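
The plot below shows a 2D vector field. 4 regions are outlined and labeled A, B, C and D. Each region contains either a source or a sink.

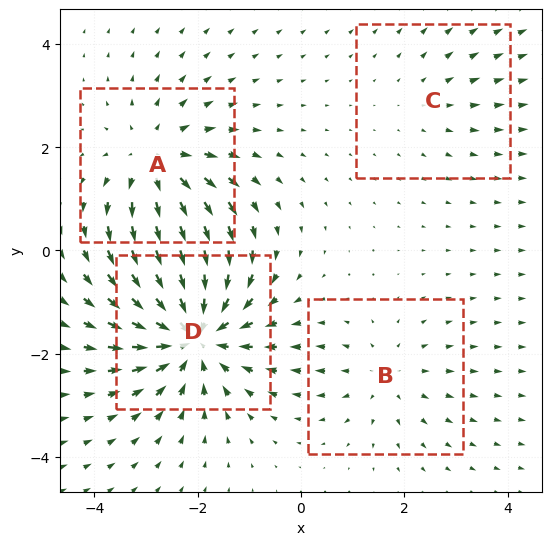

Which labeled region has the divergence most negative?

Divergence at each region's feature centre — A: about +5, B: about +3, C: about +2, D: about -7. Region D is most negative.

D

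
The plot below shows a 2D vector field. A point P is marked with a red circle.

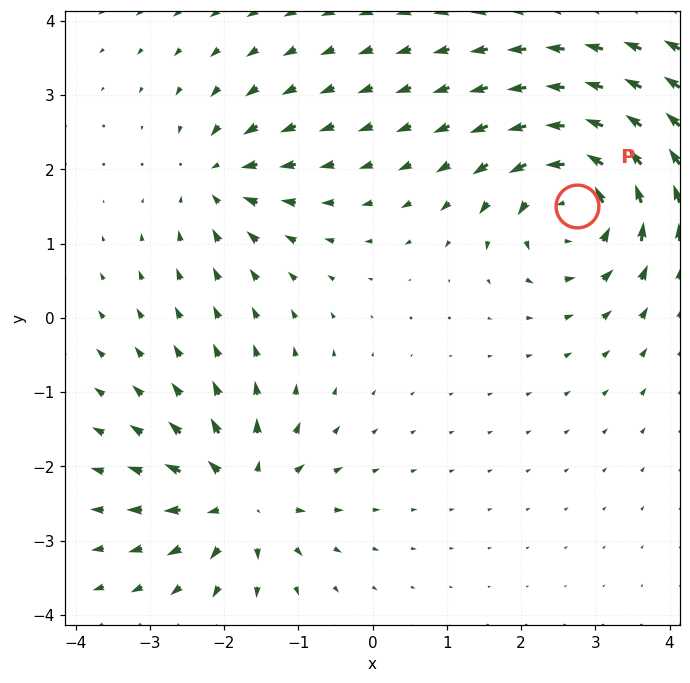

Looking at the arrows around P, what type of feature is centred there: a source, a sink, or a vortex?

vortex

At P (2.8, 1.5) the arrows circulate counterclockwise. Divergence ≈0, curl about +7 — near-zero divergence with nonzero curl is a vortex.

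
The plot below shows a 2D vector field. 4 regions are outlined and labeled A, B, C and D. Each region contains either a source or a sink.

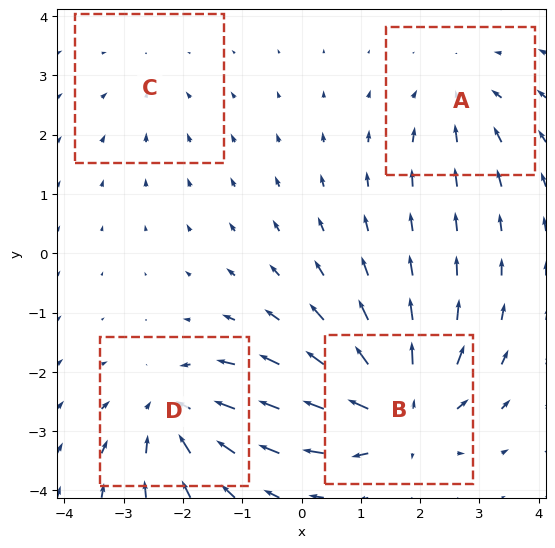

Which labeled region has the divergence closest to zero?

Divergence at each region's feature centre — A: about -4, B: about +7, C: about -2, D: about -5. Region C is closest to zero.

C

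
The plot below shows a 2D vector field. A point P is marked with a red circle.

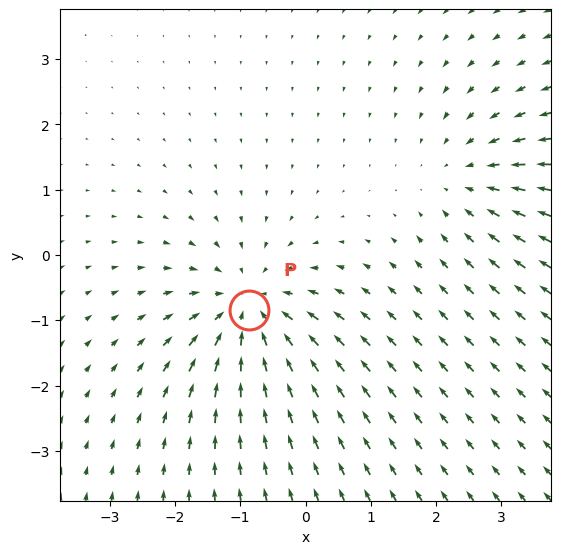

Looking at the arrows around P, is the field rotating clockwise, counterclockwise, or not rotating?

Near P at (-0.9, -0.8) the arrows show no circulation. The curl there is ≈0.

not rotating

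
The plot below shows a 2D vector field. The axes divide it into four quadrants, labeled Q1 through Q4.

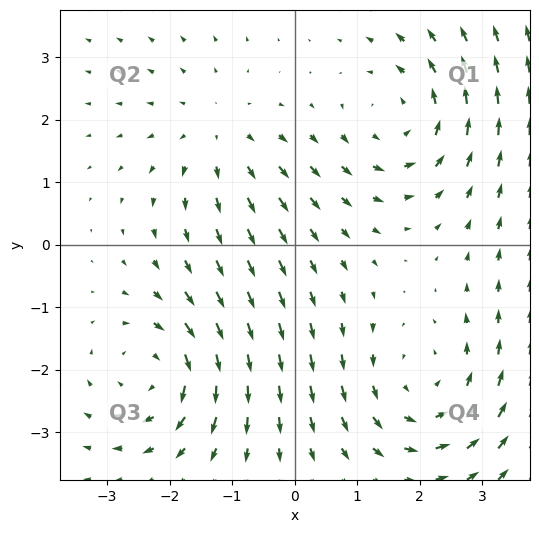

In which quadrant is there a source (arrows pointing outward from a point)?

Q2

The source sits at approximately (-1.2, 1.8), which lies in quadrant Q2. The divergence there is about +3, positive as expected for a source.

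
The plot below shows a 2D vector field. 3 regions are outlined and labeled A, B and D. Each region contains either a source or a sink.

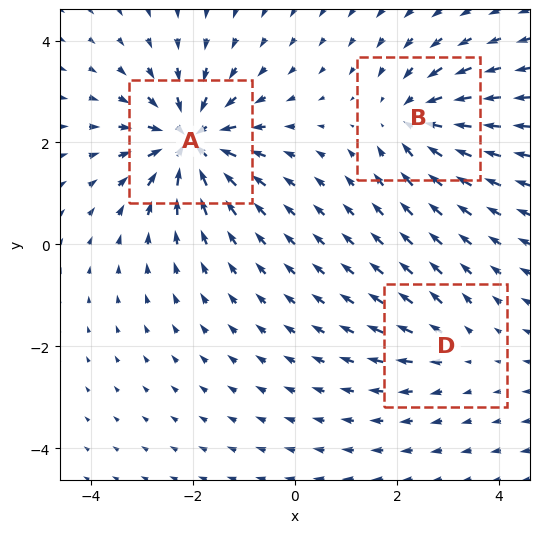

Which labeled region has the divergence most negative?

A

Divergence at each region's feature centre — A: about -6, B: about -4, D: about +2. Region A is most negative.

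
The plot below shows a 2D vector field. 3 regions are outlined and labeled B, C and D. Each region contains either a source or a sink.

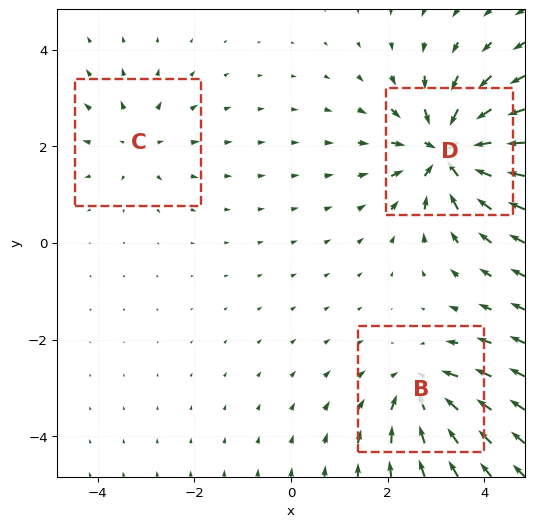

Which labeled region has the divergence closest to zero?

C

Divergence at each region's feature centre — B: about -4, C: about +2, D: about -6. Region C is closest to zero.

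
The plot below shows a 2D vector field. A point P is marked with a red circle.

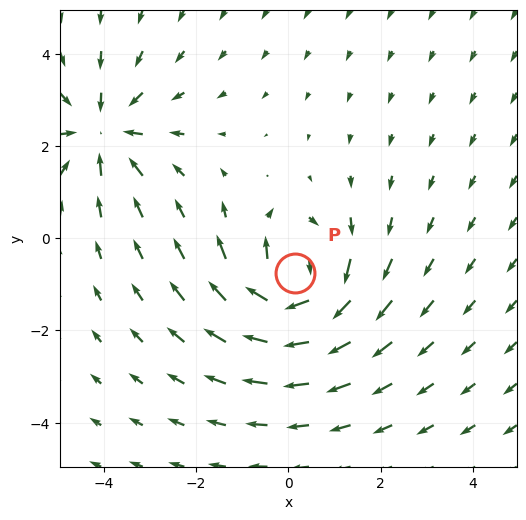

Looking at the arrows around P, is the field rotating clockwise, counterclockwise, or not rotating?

clockwise

Near P at (0.2, -0.8) the arrows circulate clockwise. The curl (z-component) there is about -6; negative curl means clockwise rotation.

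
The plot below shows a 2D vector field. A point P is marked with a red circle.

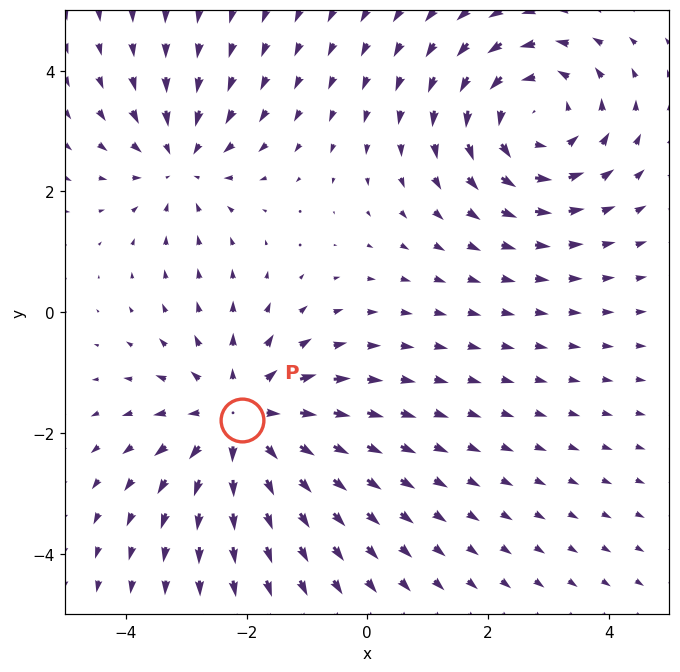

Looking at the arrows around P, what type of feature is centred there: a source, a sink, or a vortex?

source

At P (-2.1, -1.8) the arrows spread outward. Divergence about +4, curl ≈0 — positive divergence with near-zero curl is a source.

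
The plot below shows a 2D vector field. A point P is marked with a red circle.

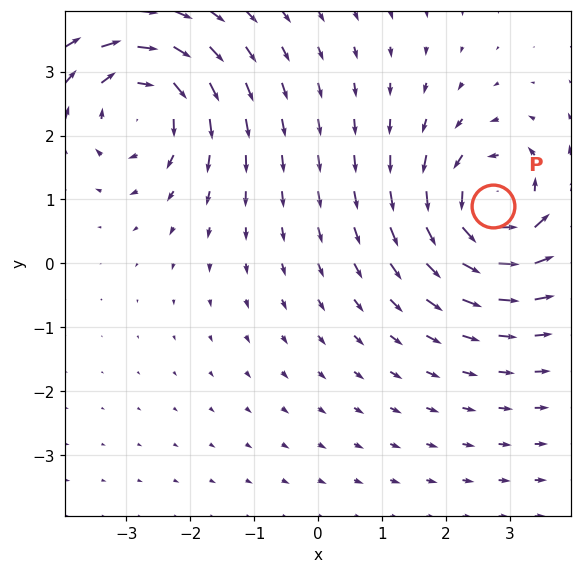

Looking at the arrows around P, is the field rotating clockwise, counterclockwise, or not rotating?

counterclockwise

Near P at (2.7, 0.9) the arrows circulate counterclockwise. The curl (z-component) there is about +5; positive curl means counterclockwise rotation.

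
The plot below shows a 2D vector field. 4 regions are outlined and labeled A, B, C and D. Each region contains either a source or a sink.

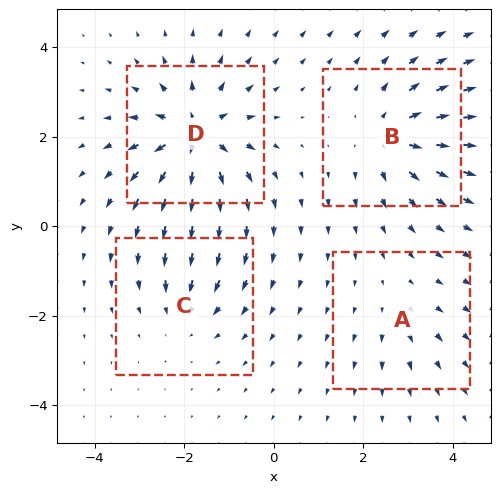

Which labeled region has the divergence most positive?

Divergence at each region's feature centre — A: about +2, B: about +6, C: about -4, D: about +8. Region D is most positive.

D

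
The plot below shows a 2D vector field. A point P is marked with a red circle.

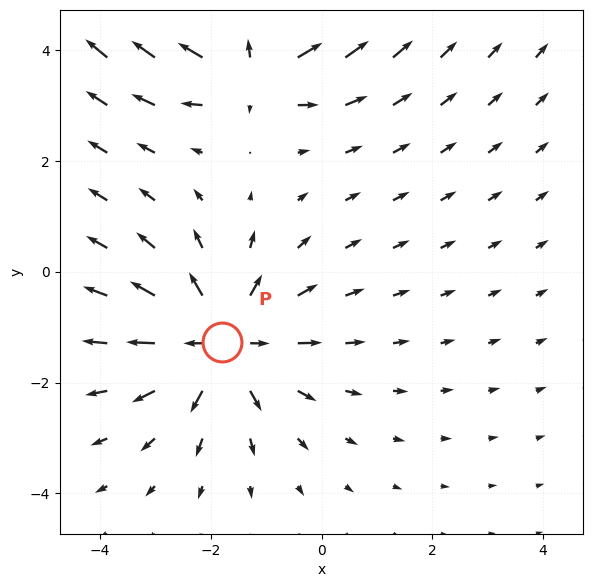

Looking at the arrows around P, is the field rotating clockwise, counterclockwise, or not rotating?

not rotating

Near P at (-1.8, -1.3) the arrows show no circulation. The curl there is ≈0.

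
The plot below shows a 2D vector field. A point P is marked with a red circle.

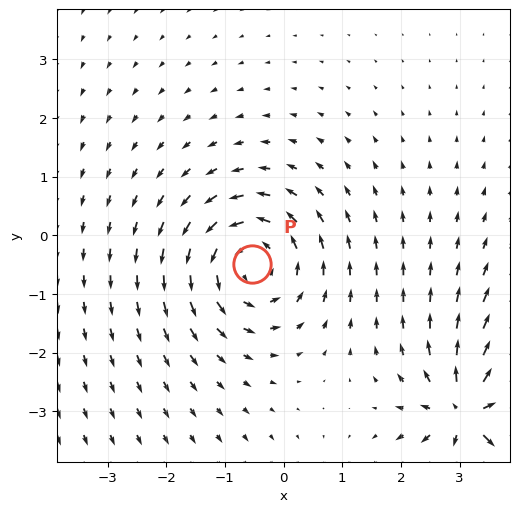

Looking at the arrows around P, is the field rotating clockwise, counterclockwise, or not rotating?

Near P at (-0.5, -0.5) the arrows circulate counterclockwise. The curl (z-component) there is about +3; positive curl means counterclockwise rotation.

counterclockwise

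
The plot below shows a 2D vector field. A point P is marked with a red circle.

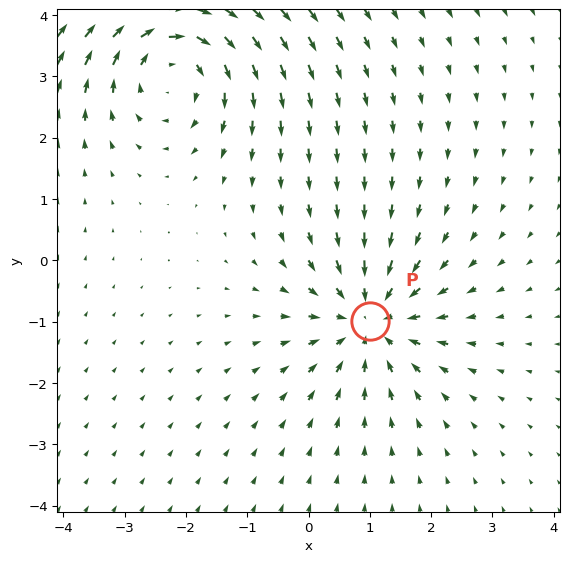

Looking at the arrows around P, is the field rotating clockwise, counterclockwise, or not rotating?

not rotating

Near P at (1.0, -1.0) the arrows show no circulation. The curl there is ≈0.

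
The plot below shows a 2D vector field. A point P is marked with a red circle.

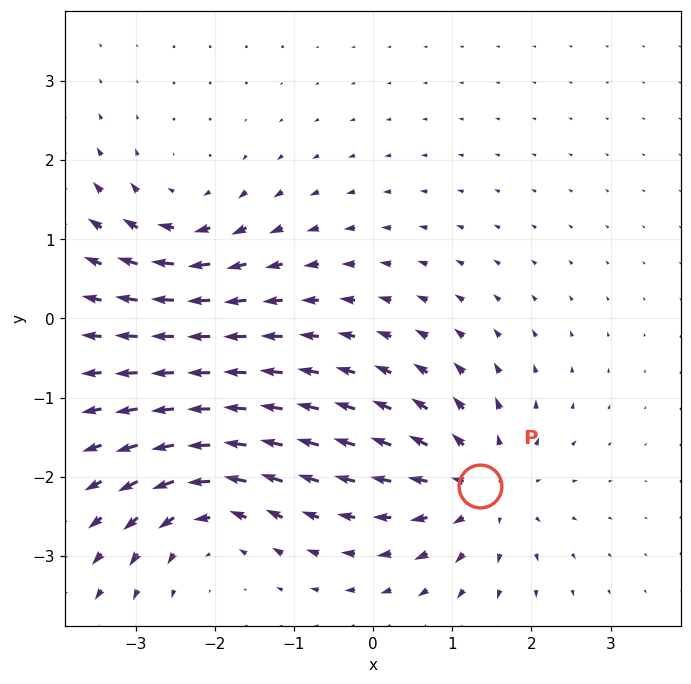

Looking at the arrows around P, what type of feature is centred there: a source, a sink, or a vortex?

source

At P (1.3, -2.1) the arrows spread outward. Divergence about +5, curl ≈0 — positive divergence with near-zero curl is a source.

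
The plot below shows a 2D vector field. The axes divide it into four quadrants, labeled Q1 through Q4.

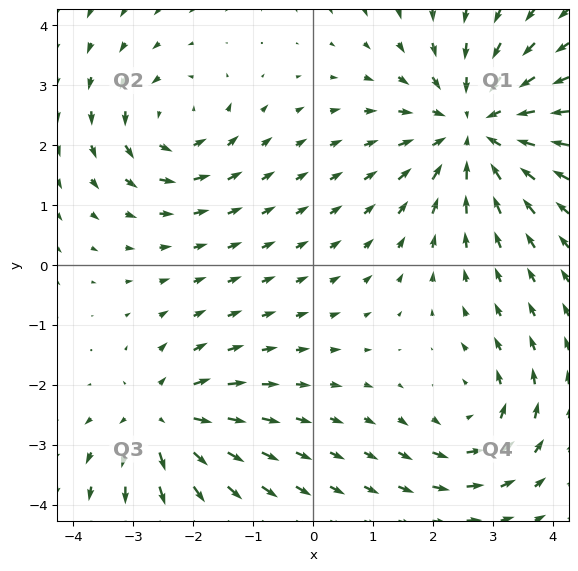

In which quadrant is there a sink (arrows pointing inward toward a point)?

The sink sits at approximately (2.7, 2.3), which lies in quadrant Q1. The divergence there is about -4, negative as expected for a sink.

Q1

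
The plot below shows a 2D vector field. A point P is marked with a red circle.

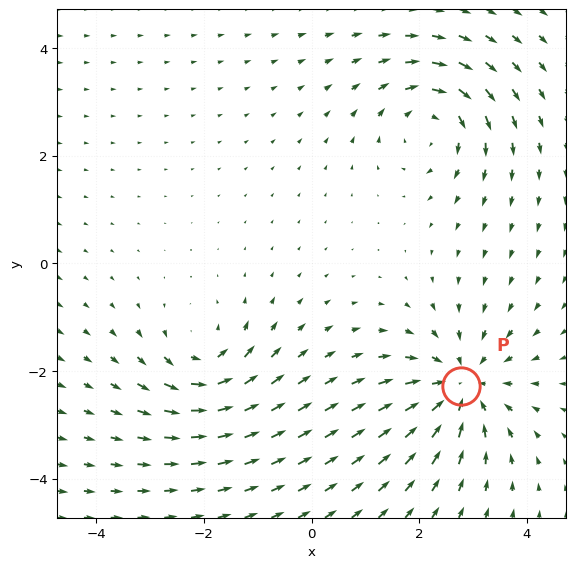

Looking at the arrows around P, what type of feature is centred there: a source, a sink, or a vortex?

sink

At P (2.8, -2.3) the arrows converge inward. Divergence about -4, curl ≈0 — negative divergence with near-zero curl is a sink.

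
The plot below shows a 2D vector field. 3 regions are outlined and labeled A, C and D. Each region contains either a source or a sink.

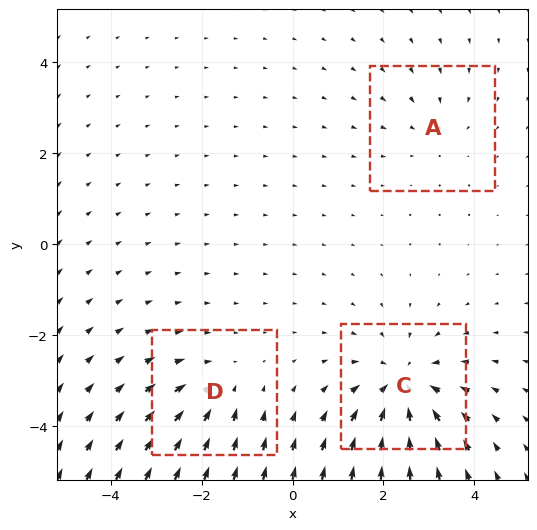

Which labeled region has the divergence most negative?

C

Divergence at each region's feature centre — A: about -2, C: about -5, D: about -3. Region C is most negative.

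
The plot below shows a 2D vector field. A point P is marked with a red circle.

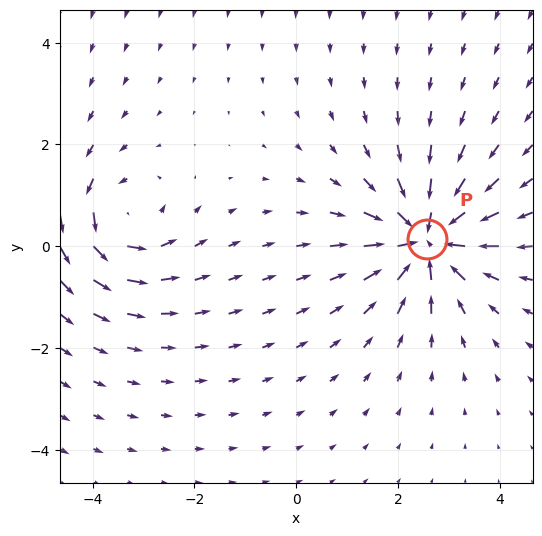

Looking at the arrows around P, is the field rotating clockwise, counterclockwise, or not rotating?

Near P at (2.6, 0.1) the arrows show no circulation. The curl there is ≈0.

not rotating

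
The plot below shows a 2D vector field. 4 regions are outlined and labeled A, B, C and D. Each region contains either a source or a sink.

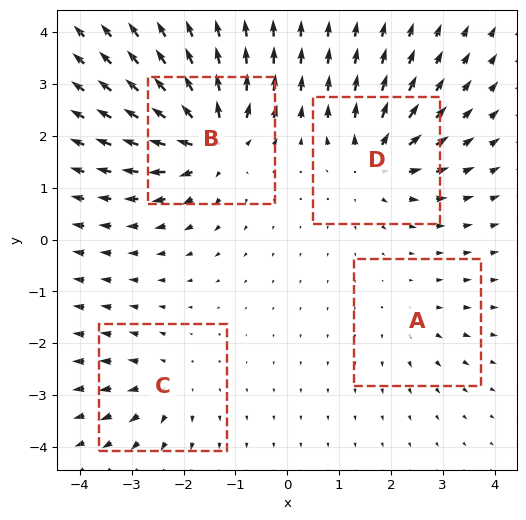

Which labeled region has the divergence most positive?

Divergence at each region's feature centre — A: about +2, B: about +9, C: about +4, D: about +6. Region B is most positive.

B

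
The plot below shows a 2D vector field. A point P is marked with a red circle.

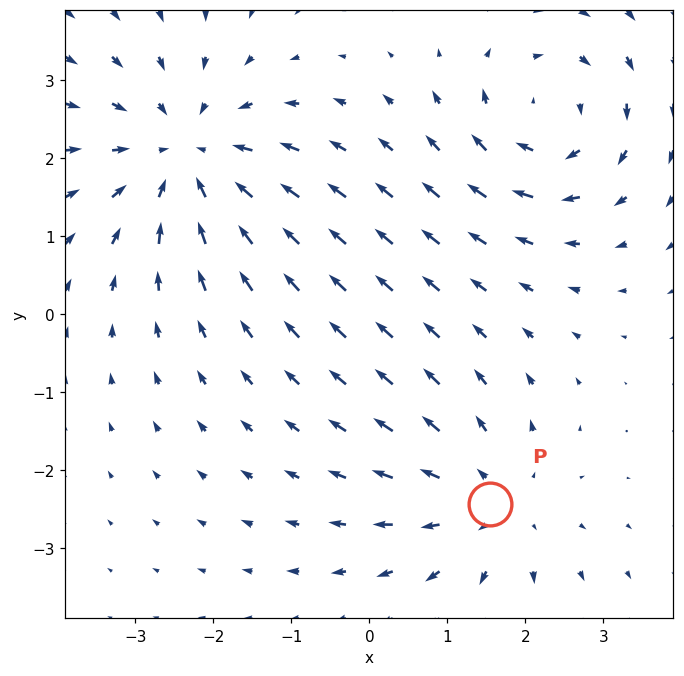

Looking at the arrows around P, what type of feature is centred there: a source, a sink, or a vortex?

source

At P (1.5, -2.4) the arrows spread outward. Divergence about +3, curl ≈0 — positive divergence with near-zero curl is a source.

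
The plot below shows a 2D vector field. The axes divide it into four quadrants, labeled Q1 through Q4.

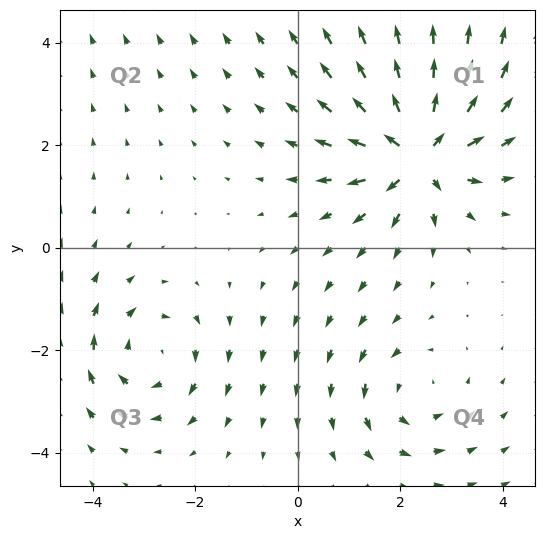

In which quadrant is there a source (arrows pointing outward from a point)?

Q1

The source sits at approximately (2.3, 1.8), which lies in quadrant Q1. The divergence there is about +7, positive as expected for a source.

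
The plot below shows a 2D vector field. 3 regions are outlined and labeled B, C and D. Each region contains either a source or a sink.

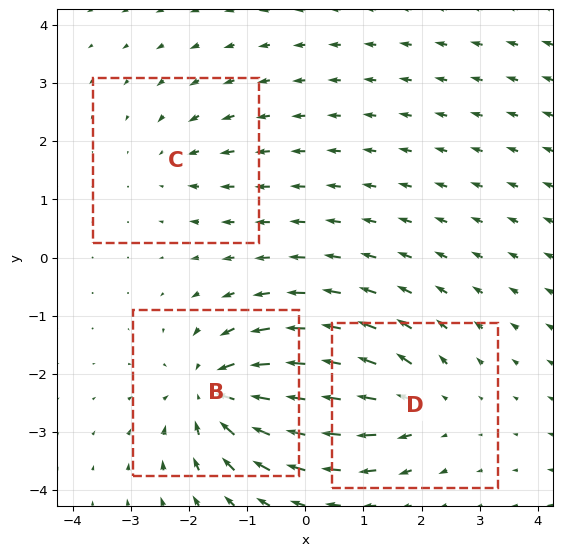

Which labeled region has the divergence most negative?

B

Divergence at each region's feature centre — B: about -5, C: about -2, D: about +3. Region B is most negative.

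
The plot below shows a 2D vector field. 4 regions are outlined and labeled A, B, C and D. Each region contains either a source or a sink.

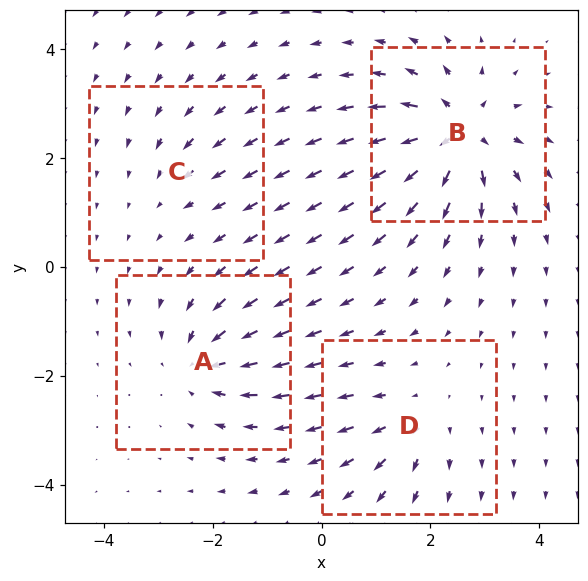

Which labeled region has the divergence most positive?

Divergence at each region's feature centre — A: about -6, B: about +8, C: about -3, D: about +4. Region B is most positive.

B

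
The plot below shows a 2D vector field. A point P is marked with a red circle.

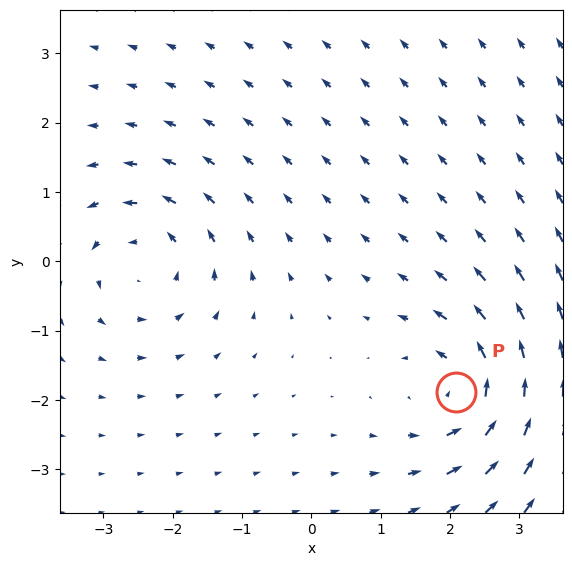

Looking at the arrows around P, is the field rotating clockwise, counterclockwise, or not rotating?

Near P at (2.1, -1.9) the arrows circulate counterclockwise. The curl (z-component) there is about +6; positive curl means counterclockwise rotation.

counterclockwise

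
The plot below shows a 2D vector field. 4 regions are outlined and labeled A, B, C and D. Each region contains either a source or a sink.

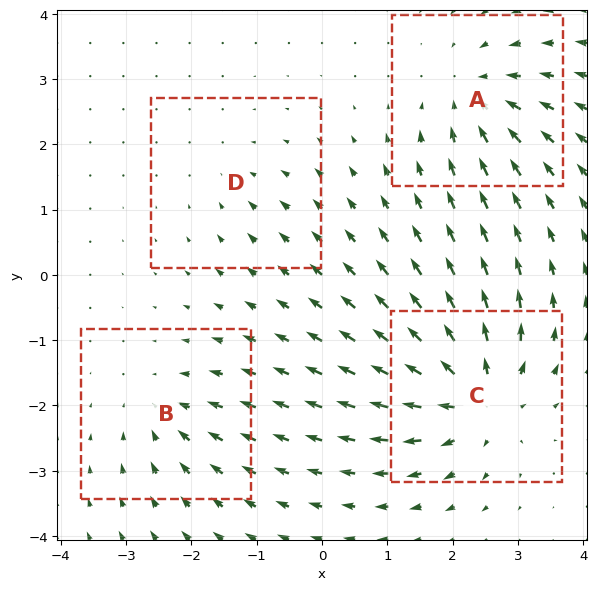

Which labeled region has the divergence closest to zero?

D

Divergence at each region's feature centre — A: about -6, B: about -4, C: about +8, D: about -2. Region D is closest to zero.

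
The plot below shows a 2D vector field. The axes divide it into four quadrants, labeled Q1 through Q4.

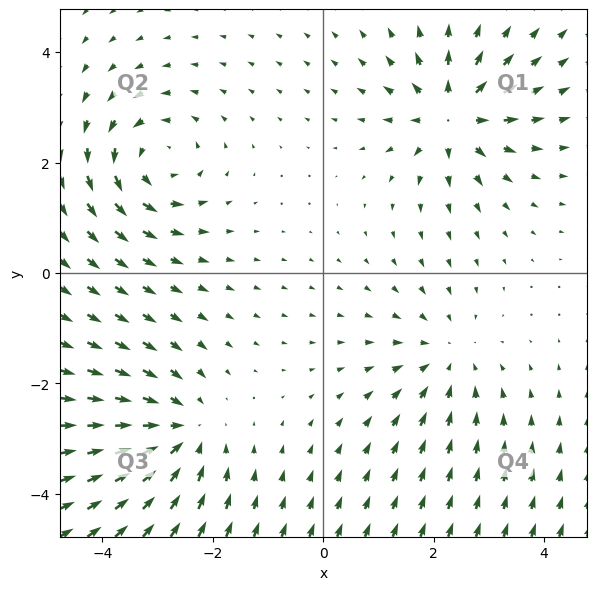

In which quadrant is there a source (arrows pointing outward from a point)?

The source sits at approximately (2.3, 2.8), which lies in quadrant Q1. The divergence there is about +6, positive as expected for a source.

Q1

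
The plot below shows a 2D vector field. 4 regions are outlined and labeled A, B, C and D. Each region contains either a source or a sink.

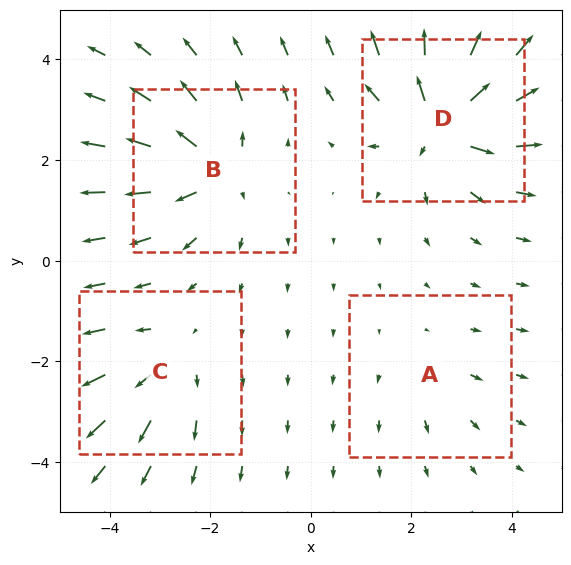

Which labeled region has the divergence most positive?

Divergence at each region's feature centre — A: about +2, B: about +6, C: about +4, D: about +8. Region D is most positive.

D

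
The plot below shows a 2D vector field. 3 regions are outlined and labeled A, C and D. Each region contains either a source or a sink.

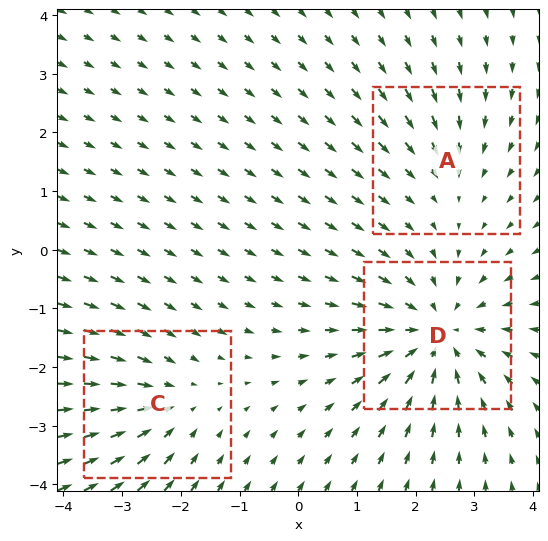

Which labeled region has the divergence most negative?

D

Divergence at each region's feature centre — A: about -2, C: about -3, D: about -4. Region D is most negative.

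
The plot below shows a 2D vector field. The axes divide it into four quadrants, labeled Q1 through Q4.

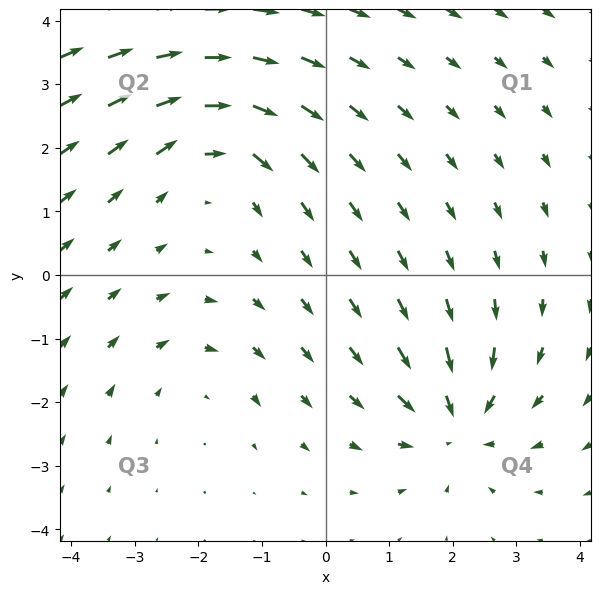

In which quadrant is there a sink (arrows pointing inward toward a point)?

The sink sits at approximately (2.1, -2.3), which lies in quadrant Q4. The divergence there is about -4, negative as expected for a sink.

Q4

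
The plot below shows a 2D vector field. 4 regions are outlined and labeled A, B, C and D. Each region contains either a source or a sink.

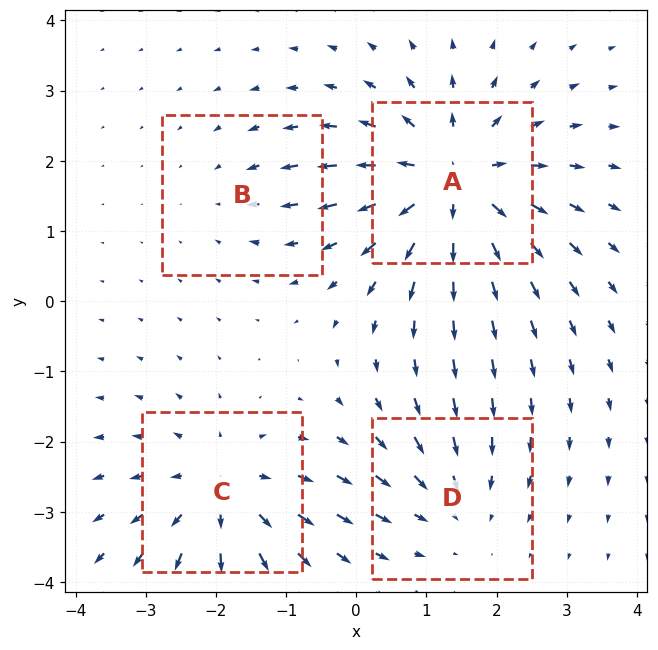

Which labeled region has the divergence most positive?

Divergence at each region's feature centre — A: about +6, B: about -2, C: about +4, D: about -3. Region A is most positive.

A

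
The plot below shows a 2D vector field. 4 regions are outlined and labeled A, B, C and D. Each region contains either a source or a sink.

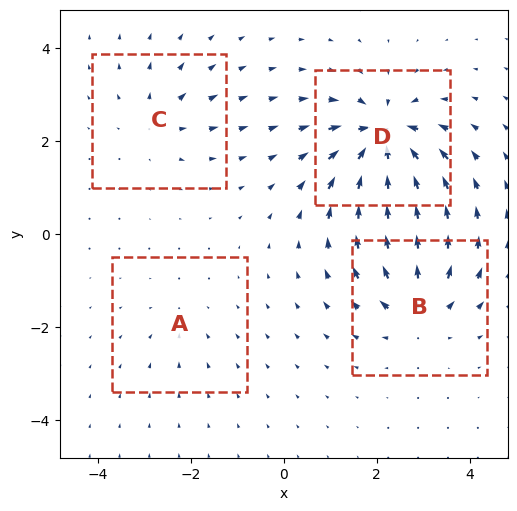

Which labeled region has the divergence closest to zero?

A

Divergence at each region's feature centre — A: about -2, B: about +6, C: about +4, D: about -9. Region A is closest to zero.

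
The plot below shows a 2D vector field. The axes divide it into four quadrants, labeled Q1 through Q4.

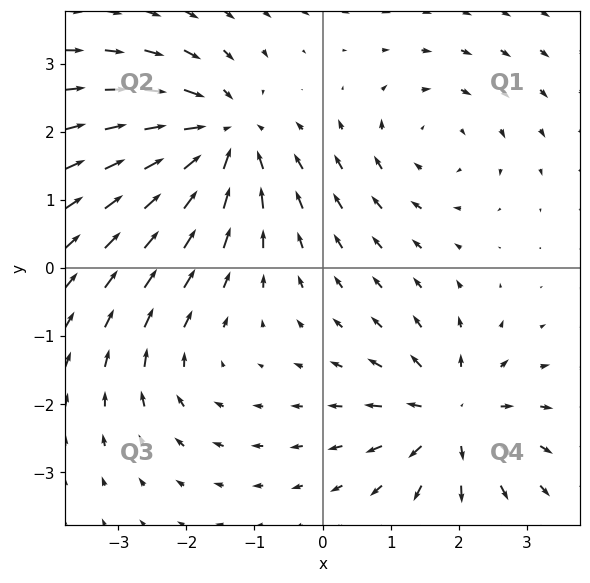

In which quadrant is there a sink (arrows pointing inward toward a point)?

The sink sits at approximately (-1.5, 1.9), which lies in quadrant Q2. The divergence there is about -5, negative as expected for a sink.

Q2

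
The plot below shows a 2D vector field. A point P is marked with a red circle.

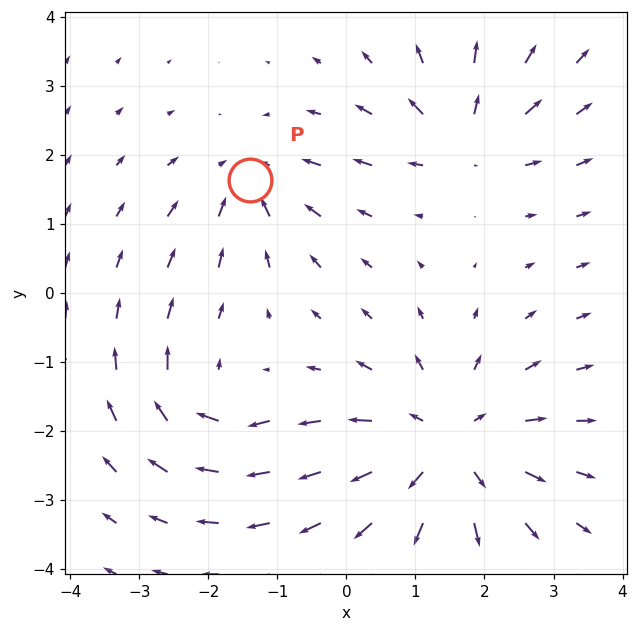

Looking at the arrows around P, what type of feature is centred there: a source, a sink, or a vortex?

At P (-1.4, 1.6) the arrows converge inward. Divergence about -3, curl ≈0 — negative divergence with near-zero curl is a sink.

sink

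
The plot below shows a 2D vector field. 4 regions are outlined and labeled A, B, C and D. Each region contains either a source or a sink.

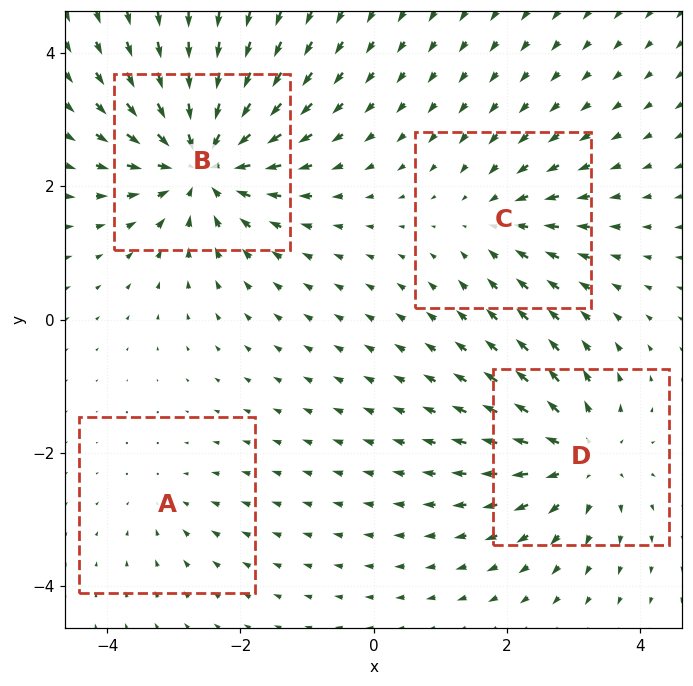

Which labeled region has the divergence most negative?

Divergence at each region's feature centre — A: about -2, B: about -8, C: about -4, D: about +5. Region B is most negative.

B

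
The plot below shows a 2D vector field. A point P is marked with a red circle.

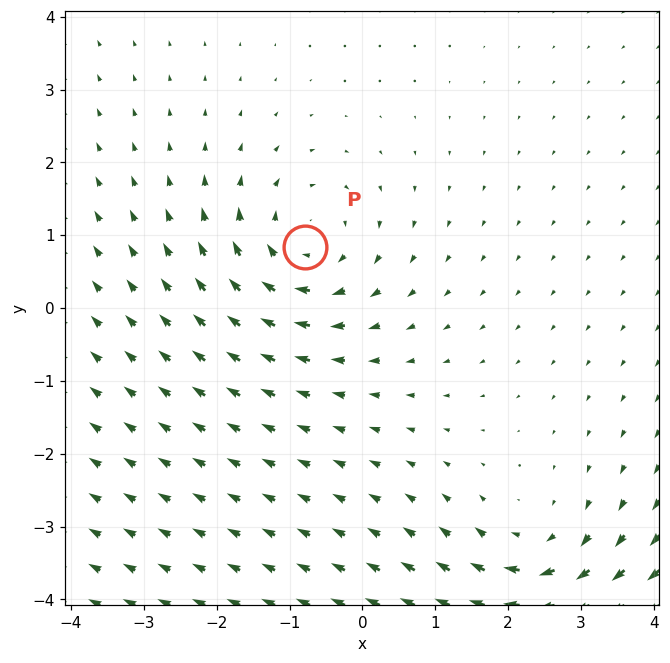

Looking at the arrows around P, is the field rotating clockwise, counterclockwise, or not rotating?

Near P at (-0.8, 0.8) the arrows circulate clockwise. The curl (z-component) there is about -3; negative curl means clockwise rotation.

clockwise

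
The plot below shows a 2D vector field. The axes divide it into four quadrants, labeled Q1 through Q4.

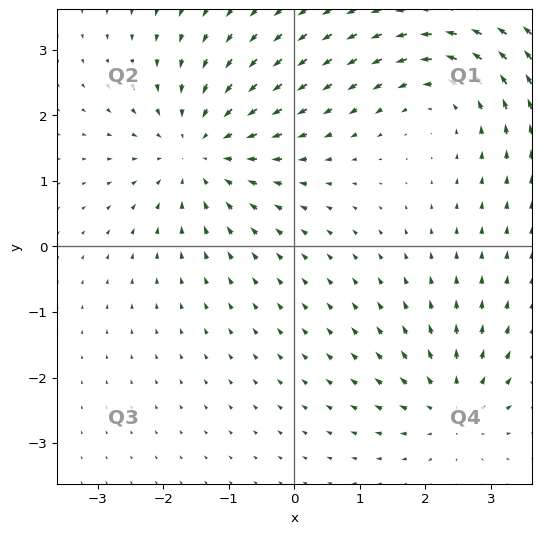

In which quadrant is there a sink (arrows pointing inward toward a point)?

The sink sits at approximately (-1.5, 1.5), which lies in quadrant Q2. The divergence there is about -4, negative as expected for a sink.

Q2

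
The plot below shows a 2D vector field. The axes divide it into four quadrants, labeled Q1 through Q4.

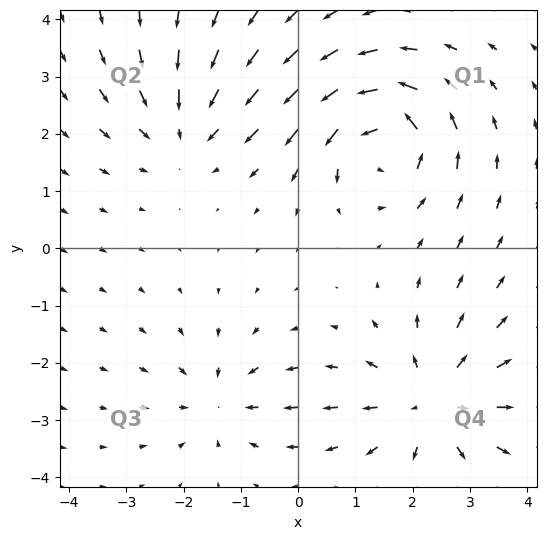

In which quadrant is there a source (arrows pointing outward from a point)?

The source sits at approximately (2.4, -2.7), which lies in quadrant Q4. The divergence there is about +4, positive as expected for a source.

Q4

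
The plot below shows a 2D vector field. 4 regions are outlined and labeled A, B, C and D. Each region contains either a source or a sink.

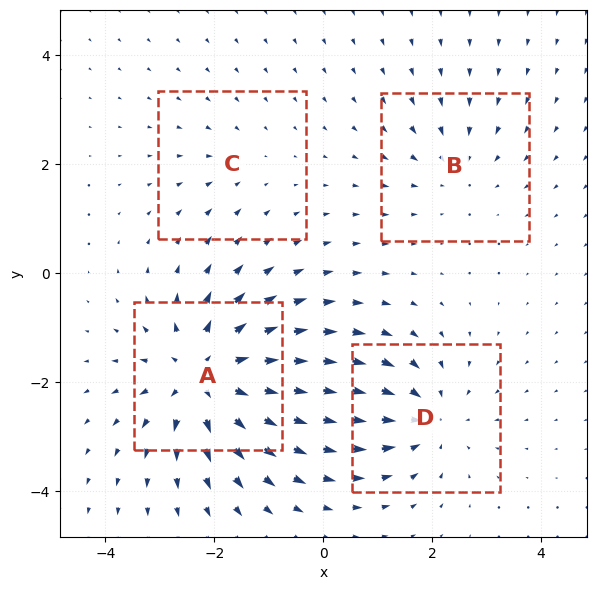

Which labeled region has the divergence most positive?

Divergence at each region's feature centre — A: about +7, B: about -3, C: about -2, D: about -5. Region A is most positive.

A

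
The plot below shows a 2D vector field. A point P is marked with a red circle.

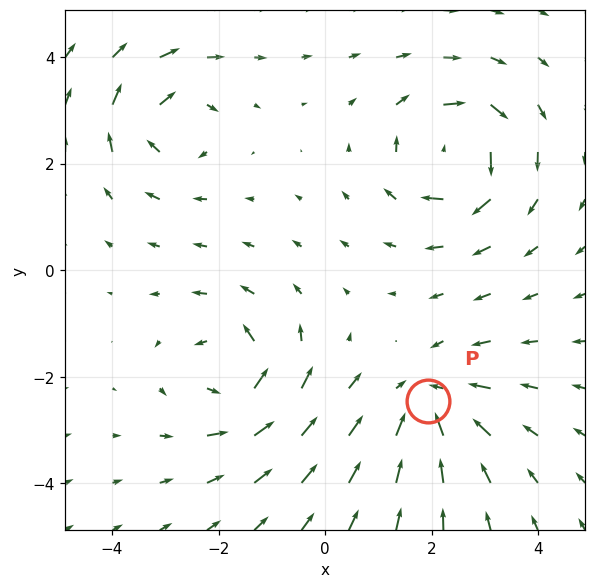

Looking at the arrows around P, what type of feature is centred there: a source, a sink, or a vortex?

At P (1.9, -2.4) the arrows converge inward. Divergence about -4, curl ≈0 — negative divergence with near-zero curl is a sink.

sink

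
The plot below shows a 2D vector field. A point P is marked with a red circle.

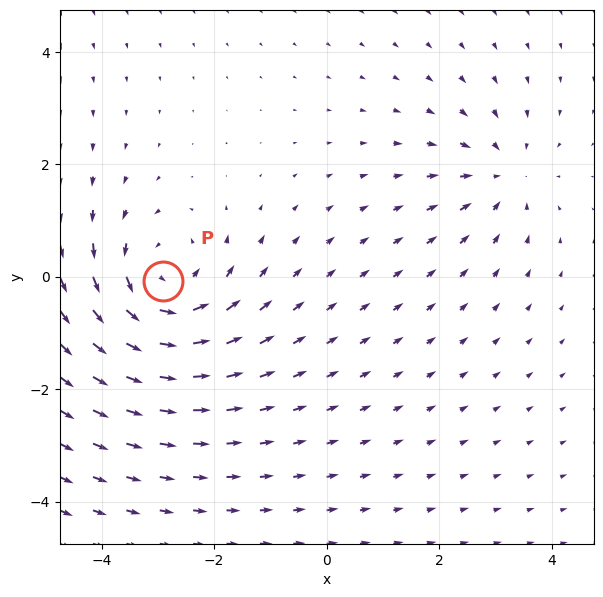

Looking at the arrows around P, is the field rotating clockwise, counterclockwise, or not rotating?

counterclockwise

Near P at (-2.9, -0.1) the arrows circulate counterclockwise. The curl (z-component) there is about +4; positive curl means counterclockwise rotation.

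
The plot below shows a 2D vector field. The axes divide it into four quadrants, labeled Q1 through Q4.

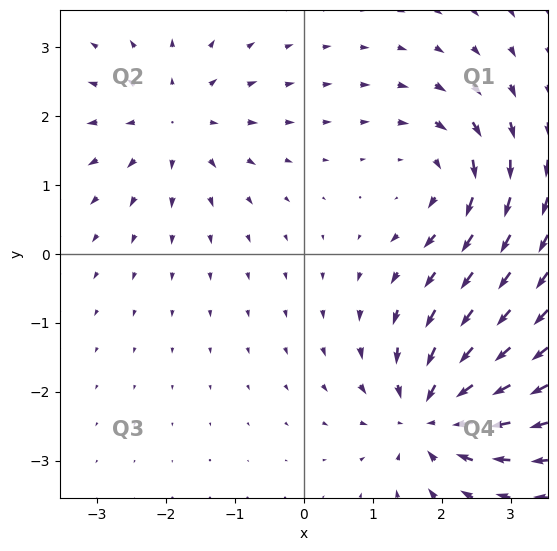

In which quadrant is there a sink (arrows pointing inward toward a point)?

The sink sits at approximately (1.9, -2.3), which lies in quadrant Q4. The divergence there is about -4, negative as expected for a sink.

Q4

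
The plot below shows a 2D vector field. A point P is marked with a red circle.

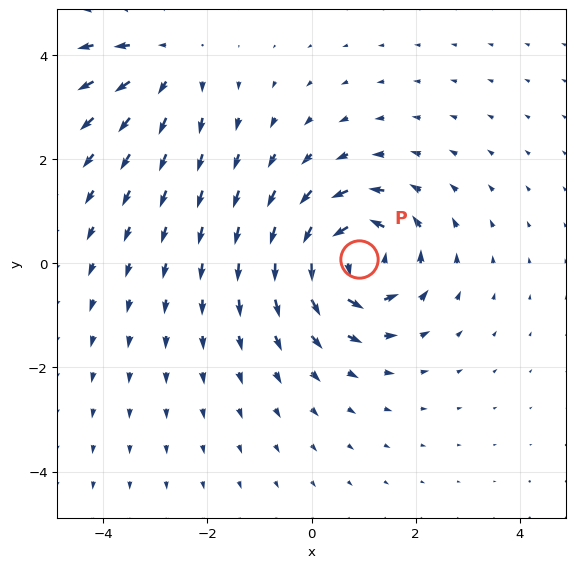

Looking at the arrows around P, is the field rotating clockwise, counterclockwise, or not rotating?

counterclockwise

Near P at (0.9, 0.1) the arrows circulate counterclockwise. The curl (z-component) there is about +5; positive curl means counterclockwise rotation.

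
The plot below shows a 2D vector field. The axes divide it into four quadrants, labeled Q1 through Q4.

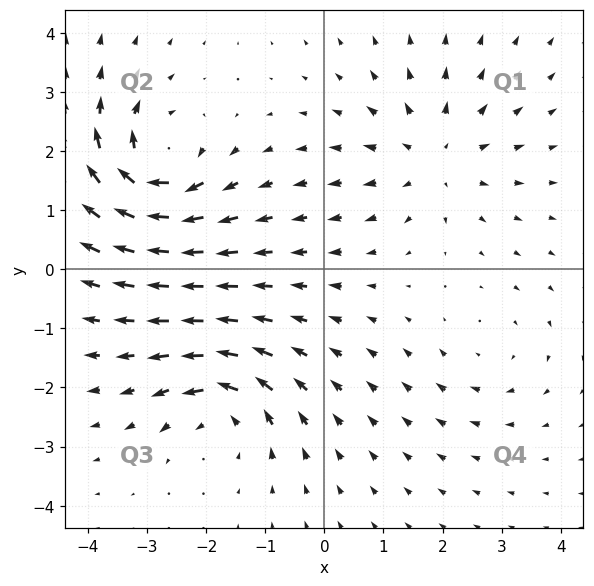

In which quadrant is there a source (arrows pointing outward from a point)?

The source sits at approximately (1.9, 1.9), which lies in quadrant Q1. The divergence there is about +4, positive as expected for a source.

Q1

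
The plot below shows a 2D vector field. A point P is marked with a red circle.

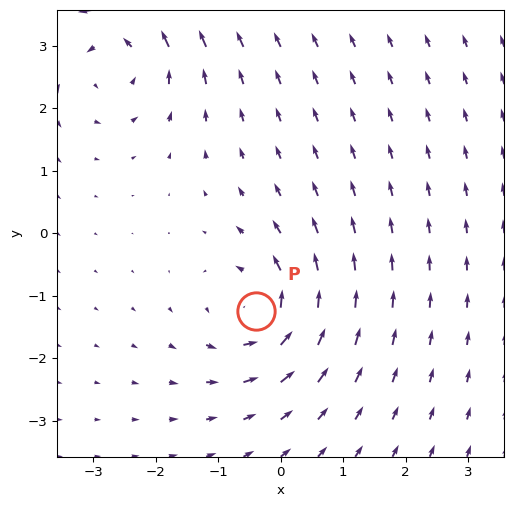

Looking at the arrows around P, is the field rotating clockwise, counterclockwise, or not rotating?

Near P at (-0.4, -1.2) the arrows circulate counterclockwise. The curl (z-component) there is about +5; positive curl means counterclockwise rotation.

counterclockwise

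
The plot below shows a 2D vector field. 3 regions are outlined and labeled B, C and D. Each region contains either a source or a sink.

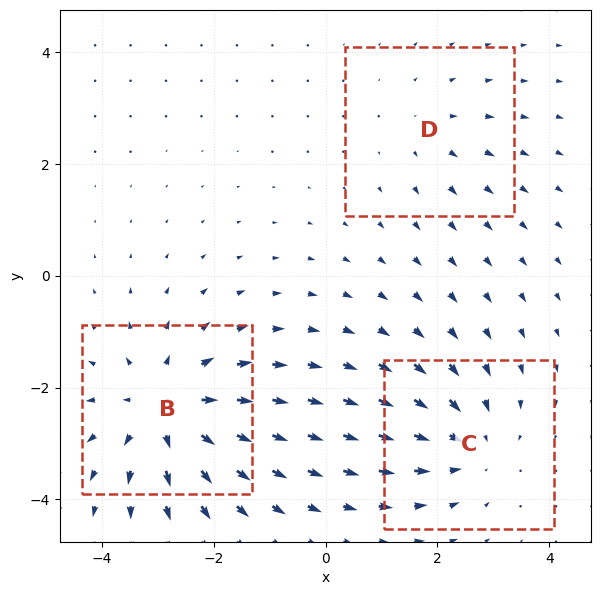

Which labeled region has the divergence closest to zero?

Divergence at each region's feature centre — B: about +4, C: about -3, D: about +2. Region D is closest to zero.

D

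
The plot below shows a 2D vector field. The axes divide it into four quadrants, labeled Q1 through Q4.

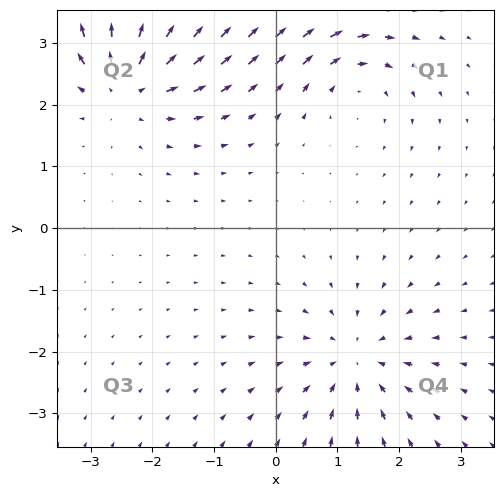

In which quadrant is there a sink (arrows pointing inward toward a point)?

The sink sits at approximately (1.3, -2.2), which lies in quadrant Q4. The divergence there is about -4, negative as expected for a sink.

Q4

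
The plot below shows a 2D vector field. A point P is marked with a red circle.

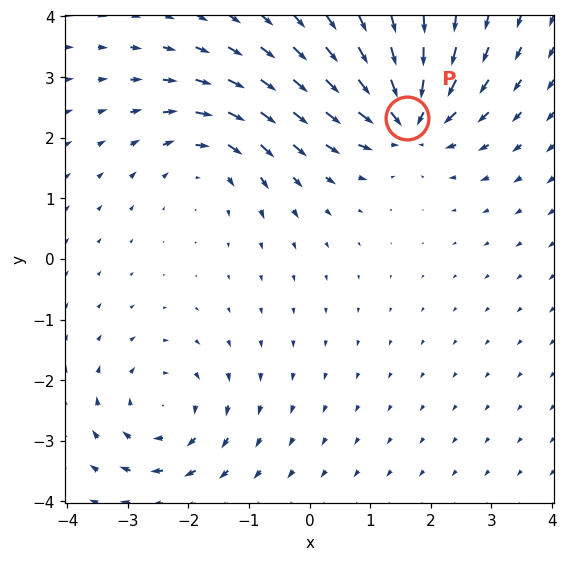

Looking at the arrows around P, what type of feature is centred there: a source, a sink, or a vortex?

sink

At P (1.6, 2.3) the arrows converge inward. Divergence about -6, curl ≈0 — negative divergence with near-zero curl is a sink.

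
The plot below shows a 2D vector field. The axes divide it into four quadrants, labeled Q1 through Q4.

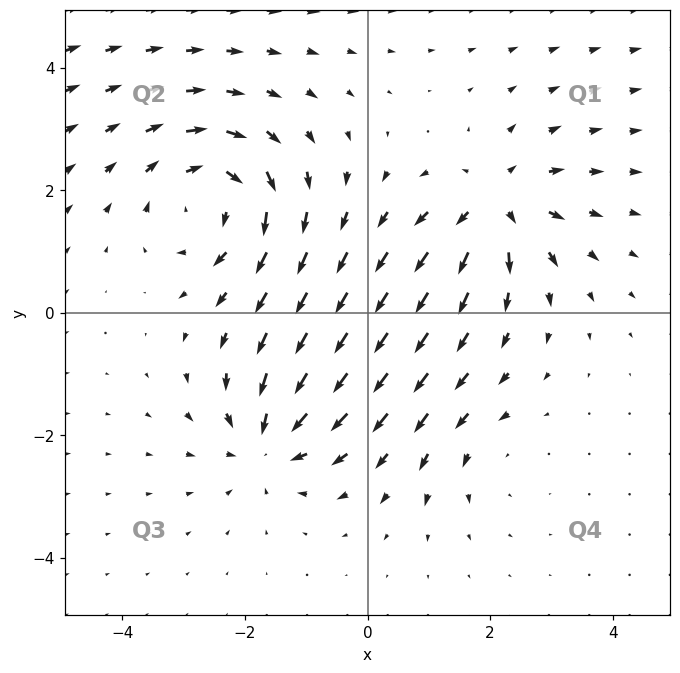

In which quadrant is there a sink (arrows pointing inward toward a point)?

Q3

The sink sits at approximately (-1.6, -2.1), which lies in quadrant Q3. The divergence there is about -5, negative as expected for a sink.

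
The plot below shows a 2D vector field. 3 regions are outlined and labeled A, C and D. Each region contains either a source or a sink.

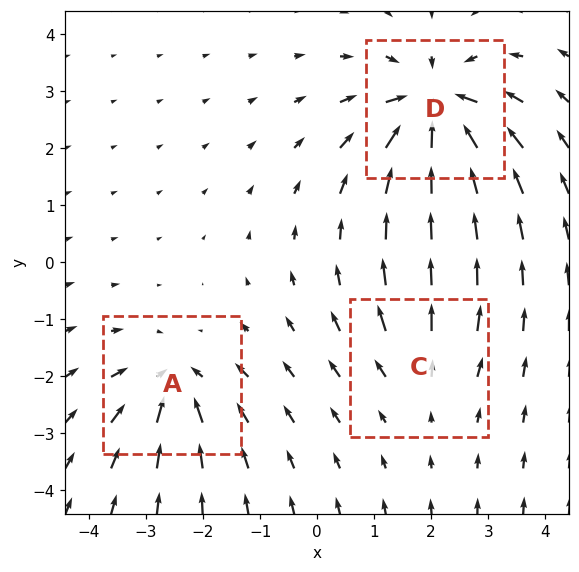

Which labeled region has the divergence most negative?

D

Divergence at each region's feature centre — A: about -4, C: about +2, D: about -6. Region D is most negative.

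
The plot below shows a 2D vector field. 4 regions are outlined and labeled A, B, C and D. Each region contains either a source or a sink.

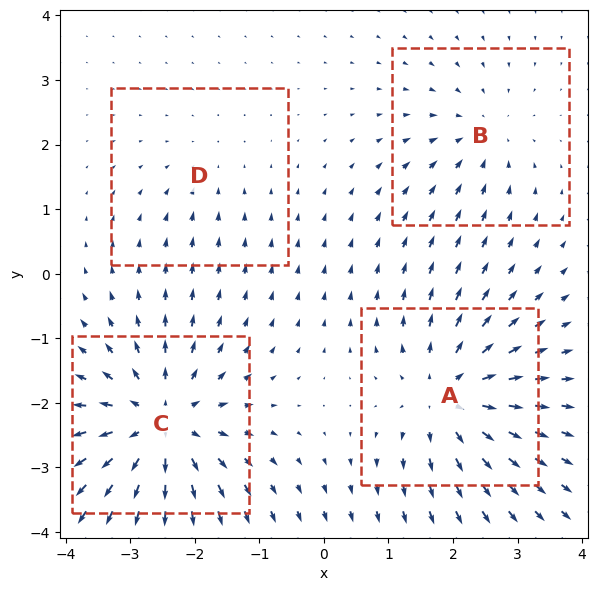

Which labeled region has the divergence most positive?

Divergence at each region's feature centre — A: about +6, B: about -3, C: about +7, D: about -2. Region C is most positive.

C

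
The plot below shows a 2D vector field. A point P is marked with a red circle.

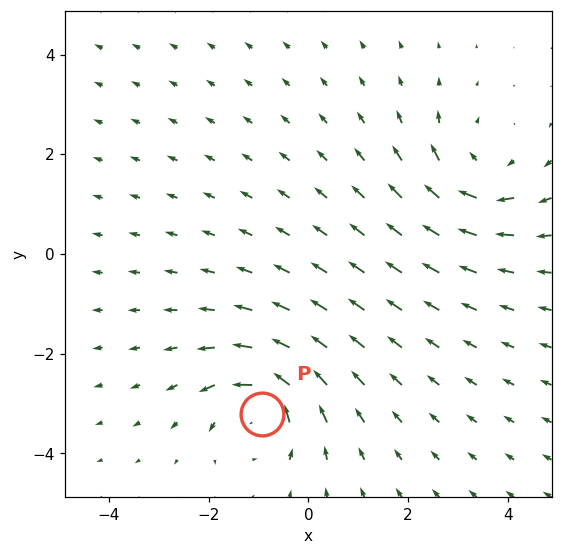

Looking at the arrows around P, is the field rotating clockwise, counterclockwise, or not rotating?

Near P at (-0.9, -3.2) the arrows circulate counterclockwise. The curl (z-component) there is about +7; positive curl means counterclockwise rotation.

counterclockwise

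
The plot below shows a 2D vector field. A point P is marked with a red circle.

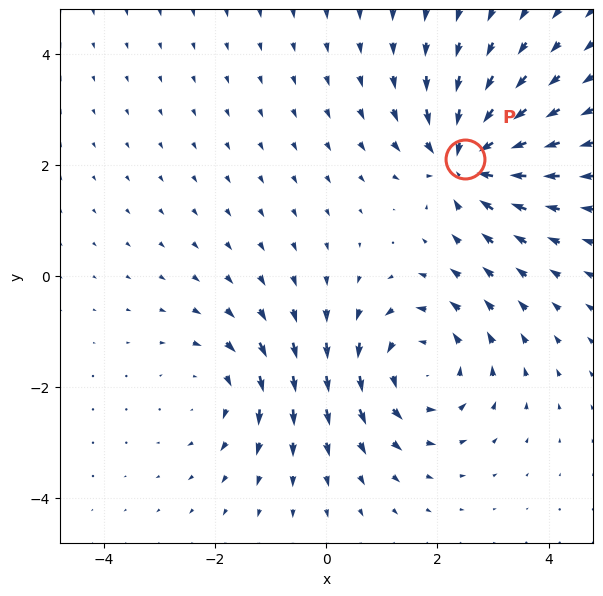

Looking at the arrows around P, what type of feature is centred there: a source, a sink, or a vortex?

At P (2.5, 2.1) the arrows converge inward. Divergence about -5, curl ≈0 — negative divergence with near-zero curl is a sink.

sink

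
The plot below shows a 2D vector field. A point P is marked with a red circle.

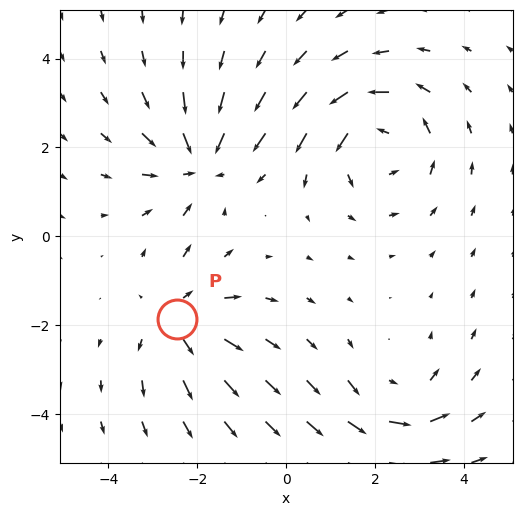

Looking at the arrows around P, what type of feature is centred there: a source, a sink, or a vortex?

At P (-2.5, -1.9) the arrows spread outward. Divergence about +4, curl ≈0 — positive divergence with near-zero curl is a source.

source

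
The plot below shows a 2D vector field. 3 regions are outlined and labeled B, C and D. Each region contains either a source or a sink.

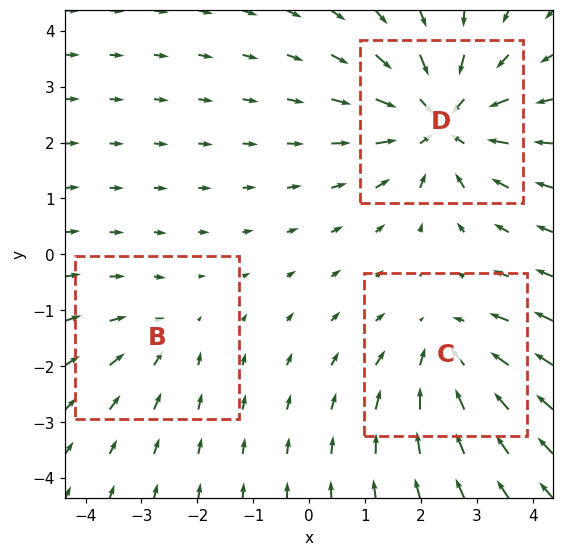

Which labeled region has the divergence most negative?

D

Divergence at each region's feature centre — B: about -2, C: about -3, D: about -5. Region D is most negative.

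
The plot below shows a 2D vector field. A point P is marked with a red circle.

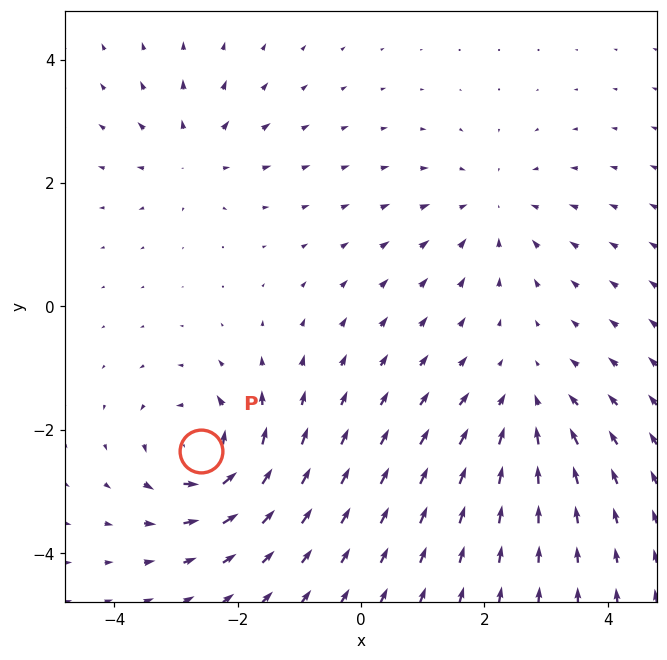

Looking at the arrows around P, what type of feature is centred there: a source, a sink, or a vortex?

vortex

At P (-2.6, -2.3) the arrows circulate counterclockwise. Divergence ≈0, curl about +7 — near-zero divergence with nonzero curl is a vortex.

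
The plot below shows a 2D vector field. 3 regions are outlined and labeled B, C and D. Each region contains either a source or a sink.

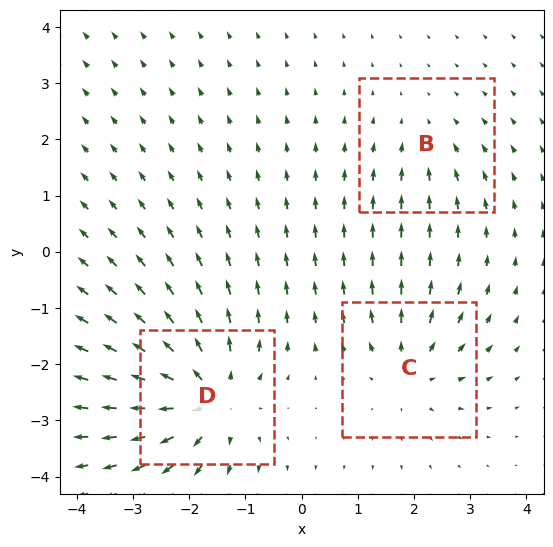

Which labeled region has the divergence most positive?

D

Divergence at each region's feature centre — B: about -2, C: about +3, D: about +5. Region D is most positive.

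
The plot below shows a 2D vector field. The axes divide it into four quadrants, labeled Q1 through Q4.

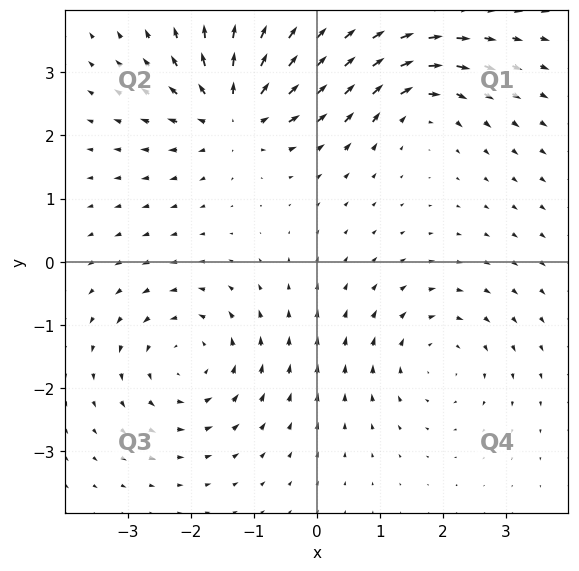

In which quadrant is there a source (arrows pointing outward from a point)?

Q2

The source sits at approximately (-1.3, 2.4), which lies in quadrant Q2. The divergence there is about +5, positive as expected for a source.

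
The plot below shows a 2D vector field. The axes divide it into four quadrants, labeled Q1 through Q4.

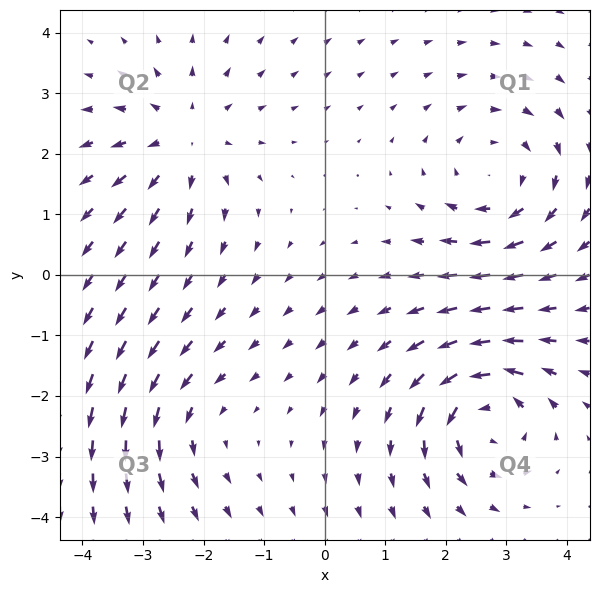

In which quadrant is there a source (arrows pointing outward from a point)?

Q2

The source sits at approximately (-2.3, 2.2), which lies in quadrant Q2. The divergence there is about +3, positive as expected for a source.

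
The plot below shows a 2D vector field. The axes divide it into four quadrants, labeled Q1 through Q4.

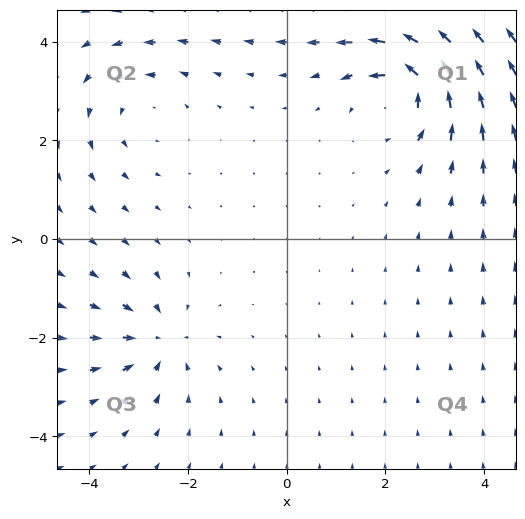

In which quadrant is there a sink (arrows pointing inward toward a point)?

The sink sits at approximately (-2.6, -2.1), which lies in quadrant Q3. The divergence there is about -4, negative as expected for a sink.

Q3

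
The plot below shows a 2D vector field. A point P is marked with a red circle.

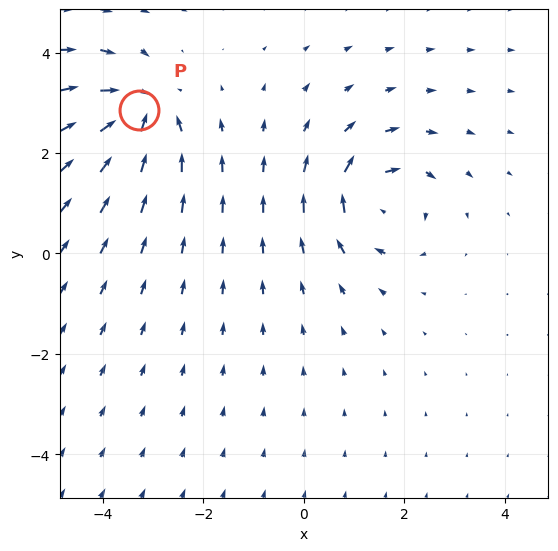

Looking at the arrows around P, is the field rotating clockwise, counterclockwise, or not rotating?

Near P at (-3.3, 2.9) the arrows show no circulation. The curl there is ≈0.

not rotating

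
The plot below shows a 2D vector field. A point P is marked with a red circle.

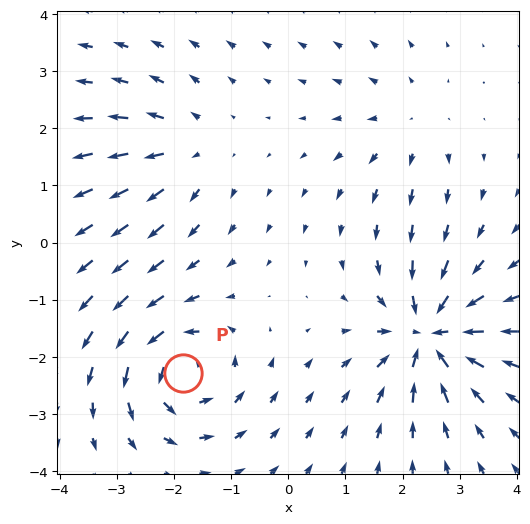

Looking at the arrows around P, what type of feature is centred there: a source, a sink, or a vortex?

vortex

At P (-1.8, -2.3) the arrows circulate counterclockwise. Divergence ≈0, curl about +6 — near-zero divergence with nonzero curl is a vortex.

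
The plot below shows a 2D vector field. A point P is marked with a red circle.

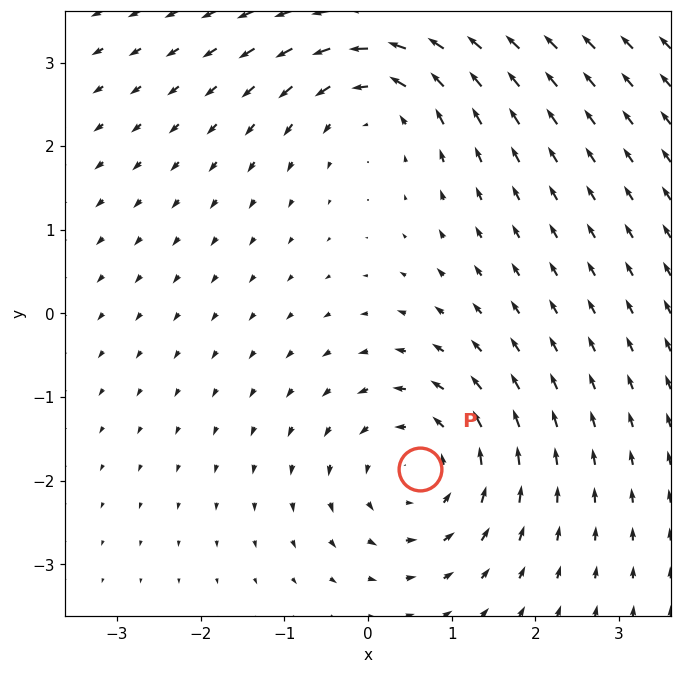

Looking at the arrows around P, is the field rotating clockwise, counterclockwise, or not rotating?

Near P at (0.6, -1.9) the arrows circulate counterclockwise. The curl (z-component) there is about +4; positive curl means counterclockwise rotation.

counterclockwise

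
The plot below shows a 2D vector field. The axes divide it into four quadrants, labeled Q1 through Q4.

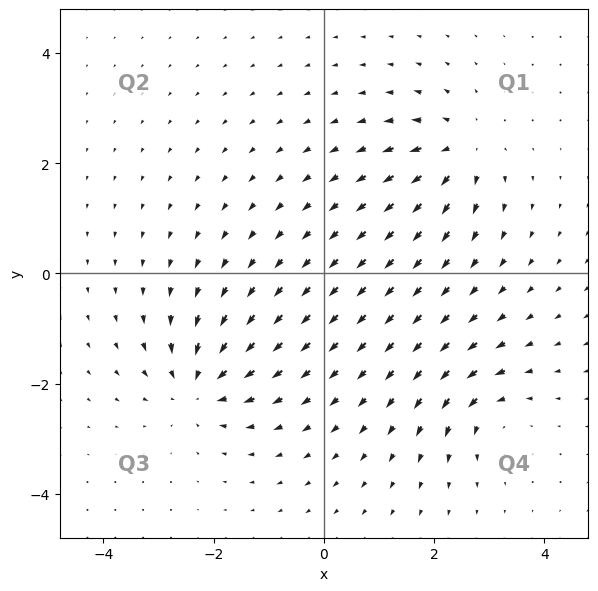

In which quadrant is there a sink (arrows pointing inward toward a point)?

Q3

The sink sits at approximately (-2.3, -2.0), which lies in quadrant Q3. The divergence there is about -6, negative as expected for a sink.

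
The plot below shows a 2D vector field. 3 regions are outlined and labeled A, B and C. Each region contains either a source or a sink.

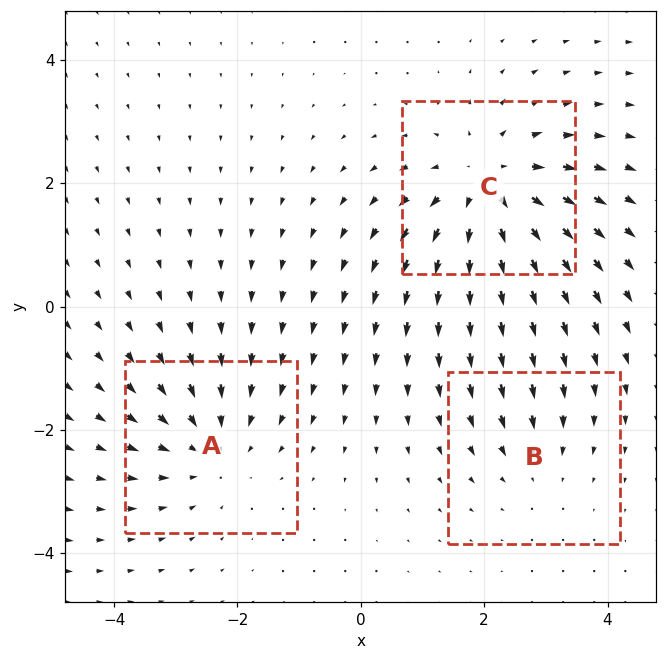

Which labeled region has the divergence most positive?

Divergence at each region's feature centre — A: about -3, B: about -2, C: about +4. Region C is most positive.

C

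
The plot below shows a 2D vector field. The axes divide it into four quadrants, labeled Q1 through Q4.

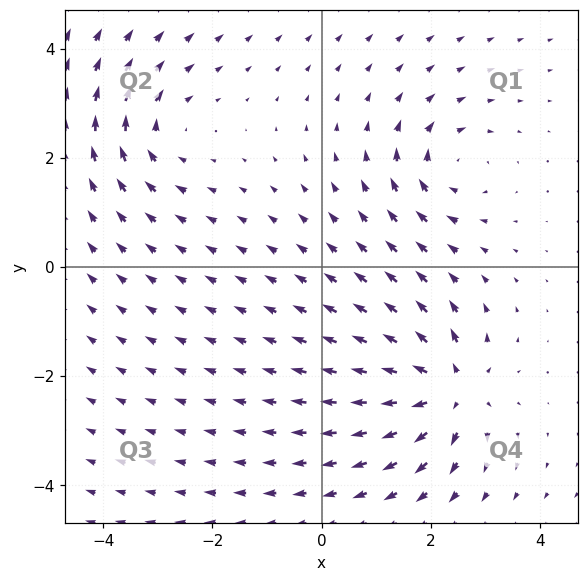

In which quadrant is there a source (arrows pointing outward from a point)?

Q4

The source sits at approximately (2.3, -2.2), which lies in quadrant Q4. The divergence there is about +6, positive as expected for a source.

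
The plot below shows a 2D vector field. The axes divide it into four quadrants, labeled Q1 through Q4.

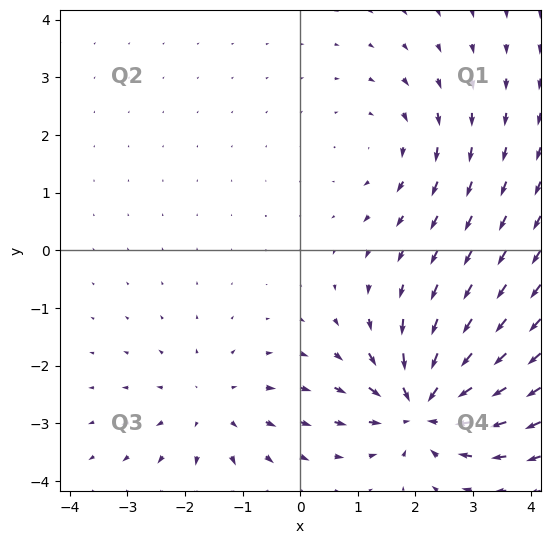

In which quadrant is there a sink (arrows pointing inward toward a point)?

Q4

The sink sits at approximately (2.1, -2.7), which lies in quadrant Q4. The divergence there is about -6, negative as expected for a sink.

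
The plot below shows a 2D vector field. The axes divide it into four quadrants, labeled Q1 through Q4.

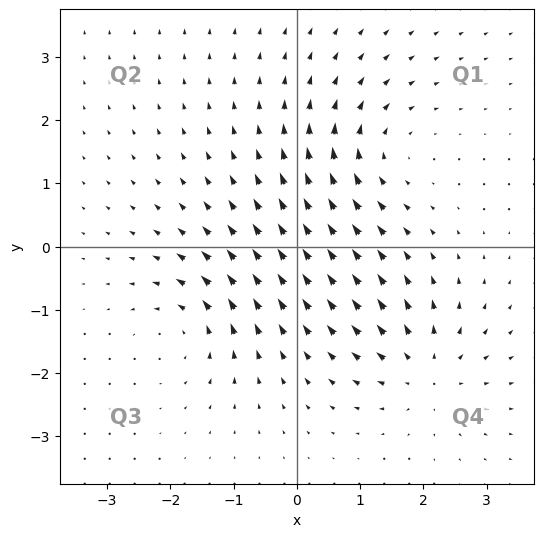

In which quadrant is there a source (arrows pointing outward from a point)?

The source sits at approximately (2.0, -2.0), which lies in quadrant Q4. The divergence there is about +5, positive as expected for a source.

Q4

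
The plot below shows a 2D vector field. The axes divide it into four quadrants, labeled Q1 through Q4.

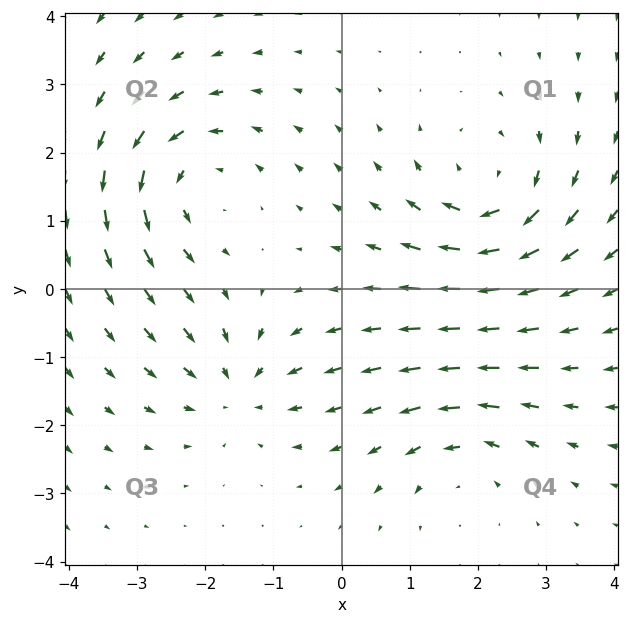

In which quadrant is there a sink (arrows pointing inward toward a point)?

Q3

The sink sits at approximately (-1.5, -1.5), which lies in quadrant Q3. The divergence there is about -4, negative as expected for a sink.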